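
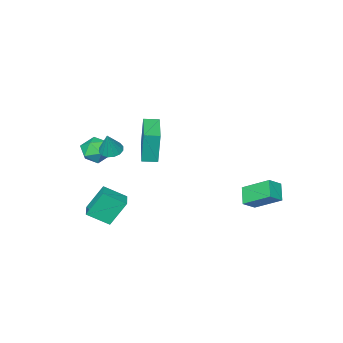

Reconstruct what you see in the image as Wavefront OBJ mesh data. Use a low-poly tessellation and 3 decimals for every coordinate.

v 0.741 -0.737 0.826
v 0.673 -0.618 2.791
v 2.014 0.869 0.773
v 1.945 0.989 2.738
v 1.415 -1.269 0.882
v 1.346 -1.149 2.847
v 2.687 0.338 0.829
v 2.619 0.457 2.794
v 1.72 -2.113 -3.47
v 2.649 -2.979 -2.711
v 2.397 -1.27 -3.337
v 3.326 -2.136 -2.577
v 2.554 -2.544 -4.983
v 3.483 -3.41 -4.223
v 3.231 -1.701 -4.849
v 4.16 -2.567 -4.09
v 2.121 -3.263 0.442
v 2.843 -2.846 -0.005
v 2.277 -4.494 -0.455
v 2.999 -4.077 -0.902
v 3.097 -4.356 -0.004
v 3.001 -3.596 0.551
v 2.119 -3.744 -1.011
v 2.023 -2.984 -0.456
v 2.842 -3.143 -0.903
v 3.446 -3.521 -0.28
v 1.674 -3.819 -0.18
v 2.278 -4.197 0.443
v 3.631 -0.967 1.502
v 4.195 -1.259 1.366
v 4.089 -0.693 2.818
v 4.242 -0.936 1.283
v 4.125 -0.621 1.258
v 3.875 -0.4 1.299
v 3.56 -0.33 1.394
v 3.264 -0.43 1.519
v 3.066 -0.675 1.638
v 3.02 -0.998 1.721
v 3.137 -1.312 1.746
v 3.387 -1.534 1.705
v 3.702 -1.604 1.61
v 3.998 -1.503 1.486
v -3.461 2.34 -4.294
v -4.047 1.605 -3.598
v -4.063 3.823 -3.234
v -4.65 3.088 -2.538
v -2.67 2.252 -3.722
v -3.257 1.517 -3.026
v -3.273 3.735 -2.662
v -3.859 3 -1.966
f 2 4 1
f 5 2 1
f 1 4 3
f 3 5 1
f 2 8 4
f 6 2 5
f 6 8 2
f 4 8 3
f 7 5 3
f 3 8 7
f 7 6 5
f 8 6 7
f 10 12 9
f 13 10 9
f 9 12 11
f 11 13 9
f 10 16 12
f 14 10 13
f 14 16 10
f 12 16 11
f 15 13 11
f 11 16 15
f 15 14 13
f 16 14 15
f 17 28 22
f 17 22 18
f 17 18 24
f 17 24 27
f 17 27 28
f 18 22 26
f 22 28 21
f 28 27 19
f 27 24 23
f 24 18 25
f 20 26 21
f 20 21 19
f 20 19 23
f 20 23 25
f 20 25 26
f 21 26 22
f 19 21 28
f 23 19 27
f 25 23 24
f 26 25 18
f 30 29 32
f 30 32 31
f 32 29 33
f 32 33 31
f 33 29 34
f 33 34 31
f 34 29 35
f 34 35 31
f 35 29 36
f 35 36 31
f 36 29 37
f 36 37 31
f 37 29 38
f 37 38 31
f 38 29 39
f 38 39 31
f 39 29 40
f 39 40 31
f 40 29 41
f 40 41 31
f 41 29 42
f 41 42 31
f 42 29 30
f 42 30 31
f 44 46 43
f 47 44 43
f 43 46 45
f 45 47 43
f 44 50 46
f 48 44 47
f 48 50 44
f 46 50 45
f 49 47 45
f 45 50 49
f 49 48 47
f 50 48 49



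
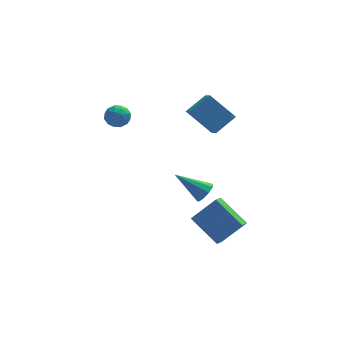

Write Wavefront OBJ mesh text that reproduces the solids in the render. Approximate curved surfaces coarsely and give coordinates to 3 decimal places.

v -4.162 2.426 2.254
v -3.635 2.946 1.926
v -3.185 1.854 2.914
v -2.658 2.374 2.586
v -3.204 2.636 3.123
v -3.808 2.99 2.715
v -3.012 1.81 2.125
v -3.616 2.164 1.717
v -2.925 2.565 1.845
v -3.043 3.076 2.463
v -3.777 1.724 2.377
v -3.895 2.235 2.995
v -3.984 2.736 2.032
v -2.836 2.064 2.808
v -3.157 2.218 3.124
v -2.847 2.524 2.931
v -4.085 2.762 2.496
v -3.776 3.067 2.303
v -3.523 2.885 3.007
v -3.044 1.733 2.537
v -2.735 2.038 2.344
v -3.973 2.276 1.909
v -3.663 2.582 1.716
v -3.297 1.915 1.833
v -3.257 2.818 1.792
v -2.683 2.482 2.18
v -2.891 2.151 1.909
v -3.246 2.358 1.669
v -3.327 3.118 2.155
v -2.753 2.782 2.543
v -3.073 2.936 2.859
v -3.428 3.144 2.619
v -2.909 2.894 2.107
v -4.067 2.018 2.297
v -3.493 1.682 2.685
v -3.392 1.656 2.221
v -3.747 1.864 1.981
v -4.137 2.318 2.66
v -3.563 1.982 3.048
v -3.574 2.442 3.171
v -3.929 2.649 2.931
v -3.911 1.906 2.733
v 2.039 1.678 1.037
v 0.675 2.476 2.405
v 1.956 2.874 0.257
v 0.592 3.671 1.625
v 3.248 2.309 1.875
v 1.884 3.106 3.243
v 3.165 3.504 1.095
v 1.801 4.302 2.463
v 0.645 -4 0.339
v 1.104 -3.707 0.795
v -0.905 -3.44 1.541
v 0.966 -3.379 0.464
v 0.678 -3.342 0.075
v 0.375 -3.612 -0.191
v 0.198 -4.064 -0.208
v 0.23 -4.486 0.03
v 0.457 -4.681 0.413
v 0.772 -4.557 0.762
v 1.027 -4.172 0.913
v 1.185 -4.942 -3.189
v -0.053 -3.586 -2.032
v 1.541 -4.302 -3.558
v 0.303 -2.946 -2.401
v 2.537 -4.894 -1.799
v 1.299 -3.538 -0.642
v 2.893 -4.254 -2.168
v 1.655 -2.898 -1.011
f 1 38 17
f 38 12 41
f 17 41 6
f 38 41 17
f 1 17 13
f 17 6 18
f 13 18 2
f 17 18 13
f 1 13 22
f 13 2 23
f 22 23 8
f 13 23 22
f 1 22 34
f 22 8 37
f 34 37 11
f 22 37 34
f 1 34 38
f 34 11 42
f 38 42 12
f 34 42 38
f 2 18 29
f 18 6 32
f 29 32 10
f 18 32 29
f 6 41 19
f 41 12 40
f 19 40 5
f 41 40 19
f 12 42 39
f 42 11 35
f 39 35 3
f 42 35 39
f 11 37 36
f 37 8 24
f 36 24 7
f 37 24 36
f 8 23 28
f 23 2 25
f 28 25 9
f 23 25 28
f 4 30 16
f 30 10 31
f 16 31 5
f 30 31 16
f 4 16 14
f 16 5 15
f 14 15 3
f 16 15 14
f 4 14 21
f 14 3 20
f 21 20 7
f 14 20 21
f 4 21 26
f 21 7 27
f 26 27 9
f 21 27 26
f 4 26 30
f 26 9 33
f 30 33 10
f 26 33 30
f 5 31 19
f 31 10 32
f 19 32 6
f 31 32 19
f 3 15 39
f 15 5 40
f 39 40 12
f 15 40 39
f 7 20 36
f 20 3 35
f 36 35 11
f 20 35 36
f 9 27 28
f 27 7 24
f 28 24 8
f 27 24 28
f 10 33 29
f 33 9 25
f 29 25 2
f 33 25 29
f 44 46 43
f 47 44 43
f 43 46 45
f 45 47 43
f 44 50 46
f 48 44 47
f 48 50 44
f 46 50 45
f 49 47 45
f 45 50 49
f 49 48 47
f 50 48 49
f 52 51 54
f 52 54 53
f 54 51 55
f 54 55 53
f 55 51 56
f 55 56 53
f 56 51 57
f 56 57 53
f 57 51 58
f 57 58 53
f 58 51 59
f 58 59 53
f 59 51 60
f 59 60 53
f 60 51 61
f 60 61 53
f 61 51 52
f 61 52 53
f 63 65 62
f 66 63 62
f 62 65 64
f 64 66 62
f 63 69 65
f 67 63 66
f 67 69 63
f 65 69 64
f 68 66 64
f 64 69 68
f 68 67 66
f 69 67 68



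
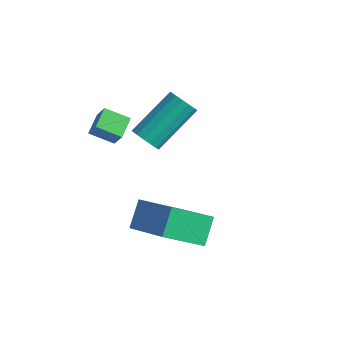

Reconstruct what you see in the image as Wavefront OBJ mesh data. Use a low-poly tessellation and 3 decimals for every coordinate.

v -3.722 -1.048 -2.82
v -3.475 -1.383 -2.387
v -3.272 0.294 -1.207
v -3.518 0.628 -1.64
v -3.236 -1.289 -2.562
v -3.033 0.388 -1.382
v -3.128 -1.13 -2.806
v -2.924 0.546 -1.626
v -3.178 -0.95 -3.053
v -2.974 0.727 -1.874
v -3.374 -0.796 -3.239
v -3.17 0.881 -2.059
v -3.663 -0.709 -3.311
v -3.46 0.967 -2.132
v -3.968 -0.714 -3.253
v -3.765 0.963 -2.073
v -4.207 -0.808 -3.078
v -4.004 0.869 -1.898
v -4.316 -0.966 -2.834
v -4.112 0.71 -1.654
v -4.266 -1.147 -2.586
v -4.062 0.53 -1.407
v -4.07 -1.301 -2.401
v -3.866 0.376 -1.221
v -3.78 -1.387 -2.328
v -3.577 0.289 -1.149
v 0.475 -4.506 -2.73
v 0.152 -3.746 -1.96
v -1.341 -4.181 -3.814
v -1.665 -3.421 -3.044
v 1.205 -3.319 -3.596
v 0.881 -2.559 -2.826
v -0.612 -2.994 -4.68
v -0.935 -2.234 -3.91
v -3.295 -2.907 -1.47
v -4.009 -3.4 -1.058
v -3.624 -2.182 -1.173
v -4.338 -2.674 -0.761
v -2.842 -2.986 -0.779
v -3.556 -3.478 -0.367
v -3.171 -2.26 -0.482
v -3.885 -2.753 -0.07
f 2 1 5
f 2 5 3
f 3 5 6
f 3 6 4
f 5 1 7
f 5 7 6
f 6 7 8
f 6 8 4
f 7 1 9
f 7 9 8
f 8 9 10
f 8 10 4
f 9 1 11
f 9 11 10
f 10 11 12
f 10 12 4
f 11 1 13
f 11 13 12
f 12 13 14
f 12 14 4
f 13 1 15
f 13 15 14
f 14 15 16
f 14 16 4
f 15 1 17
f 15 17 16
f 16 17 18
f 16 18 4
f 17 1 19
f 17 19 18
f 18 19 20
f 18 20 4
f 19 1 21
f 19 21 20
f 20 21 22
f 20 22 4
f 21 1 23
f 21 23 22
f 22 23 24
f 22 24 4
f 23 1 25
f 23 25 24
f 24 25 26
f 24 26 4
f 25 1 2
f 25 2 26
f 26 2 3
f 26 3 4
f 28 30 27
f 31 28 27
f 27 30 29
f 29 31 27
f 28 34 30
f 32 28 31
f 32 34 28
f 30 34 29
f 33 31 29
f 29 34 33
f 33 32 31
f 34 32 33
f 36 38 35
f 39 36 35
f 35 38 37
f 37 39 35
f 36 42 38
f 40 36 39
f 40 42 36
f 38 42 37
f 41 39 37
f 37 42 41
f 41 40 39
f 42 40 41



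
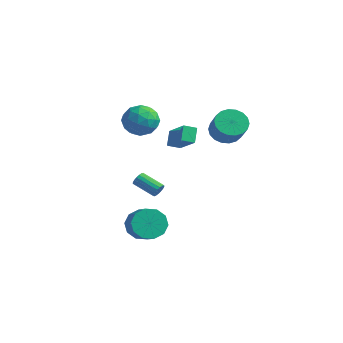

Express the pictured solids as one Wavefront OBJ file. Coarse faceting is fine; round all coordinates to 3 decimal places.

v 0.898 -1.291 -3.976
v 1.505 -0.403 -4.206
v 2.628 -0.98 -3.473
v 2.022 -1.869 -3.244
v 1.18 -0.29 -3.619
v 2.303 -0.867 -2.886
v 0.748 -0.56 -3.169
v 1.871 -1.137 -2.436
v 0.373 -1.109 -3.027
v 1.496 -1.686 -2.295
v 0.199 -1.728 -3.248
v 1.322 -2.305 -2.515
v 0.292 -2.18 -3.747
v 1.415 -2.757 -3.014
v 0.617 -2.293 -4.334
v 1.74 -2.87 -3.601
v 1.049 -2.023 -4.784
v 2.172 -2.6 -4.051
v 1.424 -1.474 -4.925
v 2.547 -2.051 -4.193
v 1.598 -0.855 -4.705
v 2.721 -1.432 -3.972
v 2.141 4.292 2.146
v 2.935 4.343 1.491
v 3.972 3.72 2.699
v 3.179 3.668 3.354
v 2.944 4.754 1.695
v 3.981 4.13 2.903
v 2.794 5.073 1.988
v 3.832 4.449 3.196
v 2.515 5.237 2.313
v 3.552 4.614 3.521
v 2.162 5.214 2.604
v 3.199 4.591 3.812
v 1.805 5.008 2.805
v 2.842 4.385 4.013
v 1.514 4.661 2.875
v 2.552 4.037 4.083
v 1.348 4.24 2.801
v 2.385 3.617 4.009
v 1.339 3.83 2.597
v 2.376 3.206 3.805
v 1.488 3.511 2.304
v 2.526 2.887 3.512
v 1.768 3.346 1.979
v 2.805 2.723 3.187
v 2.121 3.369 1.688
v 3.158 2.746 2.896
v 2.478 3.575 1.487
v 3.515 2.952 2.695
v 2.768 3.923 1.417
v 3.806 3.299 2.625
v 0.204 0.726 -2.239
v 0.417 0.381 -1.946
v -0.972 0.069 -1.308
v -1.184 0.414 -1.601
v 0.431 0.582 -1.818
v -0.958 0.27 -1.179
v 0.393 0.816 -1.785
v -0.996 0.504 -1.146
v 0.312 1.03 -1.857
v -1.077 0.717 -1.218
v 0.206 1.174 -2.016
v -1.182 0.861 -1.378
v 0.1 1.215 -2.227
v -1.288 0.903 -1.588
v 0.018 1.144 -2.44
v -1.371 0.832 -1.801
v -0.022 0.978 -2.608
v -1.41 0.666 -1.969
v -0.01 0.754 -2.691
v -1.398 0.442 -2.052
v 0.052 0.523 -2.67
v -1.337 0.211 -2.031
v 0.148 0.339 -2.551
v -1.241 0.027 -1.912
v 0.257 0.244 -2.361
v -1.132 -0.068 -1.722
v 0.354 0.259 -2.143
v -1.035 -0.053 -1.504
v -0.845 1.148 2.308
v -0.13 1.185 3.256
v -1.91 -0.205 3.164
v -1.195 -0.168 4.112
v -1.902 0.754 3.865
v -1.244 1.59 3.336
v -0.796 -0.61 3.084
v -0.138 0.226 2.555
v -0.1 0.099 3.736
v -0.783 0.942 4.218
v -1.257 0.038 2.202
v -1.94 0.881 2.684
v -0.394 1.285 2.707
v -1.646 -0.305 3.713
v -2.061 0.237 3.568
v -1.641 0.258 4.125
v -1.049 1.523 2.754
v -0.629 1.545 3.311
v -1.67 1.292 3.669
v -1.411 -0.565 3.109
v -0.991 -0.543 3.666
v -0.399 0.722 2.295
v 0.021 0.743 2.852
v -0.37 -0.312 2.751
v 0.044 0.669 3.546
v -0.582 -0.127 4.049
v -0.347 -0.387 3.445
v 0.04 0.105 3.134
v -0.358 1.164 3.83
v -0.984 0.369 4.333
v -1.4 0.911 4.188
v -1.013 1.402 3.877
v -0.34 0.525 4.112
v -1.056 0.611 2.087
v -1.682 -0.184 2.59
v -1.027 -0.422 2.543
v -0.64 0.069 2.232
v -1.458 1.107 2.371
v -2.084 0.311 2.874
v -2.08 0.875 3.286
v -1.693 1.367 2.975
v -1.7 0.455 2.308
v 2.009 -0.251 3.606
v 3.57 -0.727 4.726
v 2.413 0.404 3.321
v 3.974 -0.073 4.442
v 2.406 -0.847 2.798
v 3.967 -1.324 3.919
v 2.81 -0.193 2.514
v 4.371 -0.669 3.634
f 2 1 5
f 2 5 3
f 3 5 6
f 3 6 4
f 5 1 7
f 5 7 6
f 6 7 8
f 6 8 4
f 7 1 9
f 7 9 8
f 8 9 10
f 8 10 4
f 9 1 11
f 9 11 10
f 10 11 12
f 10 12 4
f 11 1 13
f 11 13 12
f 12 13 14
f 12 14 4
f 13 1 15
f 13 15 14
f 14 15 16
f 14 16 4
f 15 1 17
f 15 17 16
f 16 17 18
f 16 18 4
f 17 1 19
f 17 19 18
f 18 19 20
f 18 20 4
f 19 1 21
f 19 21 20
f 20 21 22
f 20 22 4
f 21 1 2
f 21 2 22
f 22 2 3
f 22 3 4
f 24 23 27
f 24 27 25
f 25 27 28
f 25 28 26
f 27 23 29
f 27 29 28
f 28 29 30
f 28 30 26
f 29 23 31
f 29 31 30
f 30 31 32
f 30 32 26
f 31 23 33
f 31 33 32
f 32 33 34
f 32 34 26
f 33 23 35
f 33 35 34
f 34 35 36
f 34 36 26
f 35 23 37
f 35 37 36
f 36 37 38
f 36 38 26
f 37 23 39
f 37 39 38
f 38 39 40
f 38 40 26
f 39 23 41
f 39 41 40
f 40 41 42
f 40 42 26
f 41 23 43
f 41 43 42
f 42 43 44
f 42 44 26
f 43 23 45
f 43 45 44
f 44 45 46
f 44 46 26
f 45 23 47
f 45 47 46
f 46 47 48
f 46 48 26
f 47 23 49
f 47 49 48
f 48 49 50
f 48 50 26
f 49 23 51
f 49 51 50
f 50 51 52
f 50 52 26
f 51 23 24
f 51 24 52
f 52 24 25
f 52 25 26
f 54 53 57
f 54 57 55
f 55 57 58
f 55 58 56
f 57 53 59
f 57 59 58
f 58 59 60
f 58 60 56
f 59 53 61
f 59 61 60
f 60 61 62
f 60 62 56
f 61 53 63
f 61 63 62
f 62 63 64
f 62 64 56
f 63 53 65
f 63 65 64
f 64 65 66
f 64 66 56
f 65 53 67
f 65 67 66
f 66 67 68
f 66 68 56
f 67 53 69
f 67 69 68
f 68 69 70
f 68 70 56
f 69 53 71
f 69 71 70
f 70 71 72
f 70 72 56
f 71 53 73
f 71 73 72
f 72 73 74
f 72 74 56
f 73 53 75
f 73 75 74
f 74 75 76
f 74 76 56
f 75 53 77
f 75 77 76
f 76 77 78
f 76 78 56
f 77 53 79
f 77 79 78
f 78 79 80
f 78 80 56
f 79 53 54
f 79 54 80
f 80 54 55
f 80 55 56
f 81 118 97
f 118 92 121
f 97 121 86
f 118 121 97
f 81 97 93
f 97 86 98
f 93 98 82
f 97 98 93
f 81 93 102
f 93 82 103
f 102 103 88
f 93 103 102
f 81 102 114
f 102 88 117
f 114 117 91
f 102 117 114
f 81 114 118
f 114 91 122
f 118 122 92
f 114 122 118
f 82 98 109
f 98 86 112
f 109 112 90
f 98 112 109
f 86 121 99
f 121 92 120
f 99 120 85
f 121 120 99
f 92 122 119
f 122 91 115
f 119 115 83
f 122 115 119
f 91 117 116
f 117 88 104
f 116 104 87
f 117 104 116
f 88 103 108
f 103 82 105
f 108 105 89
f 103 105 108
f 84 110 96
f 110 90 111
f 96 111 85
f 110 111 96
f 84 96 94
f 96 85 95
f 94 95 83
f 96 95 94
f 84 94 101
f 94 83 100
f 101 100 87
f 94 100 101
f 84 101 106
f 101 87 107
f 106 107 89
f 101 107 106
f 84 106 110
f 106 89 113
f 110 113 90
f 106 113 110
f 85 111 99
f 111 90 112
f 99 112 86
f 111 112 99
f 83 95 119
f 95 85 120
f 119 120 92
f 95 120 119
f 87 100 116
f 100 83 115
f 116 115 91
f 100 115 116
f 89 107 108
f 107 87 104
f 108 104 88
f 107 104 108
f 90 113 109
f 113 89 105
f 109 105 82
f 113 105 109
f 124 126 123
f 127 124 123
f 123 126 125
f 125 127 123
f 124 130 126
f 128 124 127
f 128 130 124
f 126 130 125
f 129 127 125
f 125 130 129
f 129 128 127
f 130 128 129



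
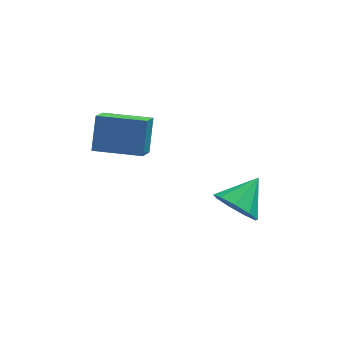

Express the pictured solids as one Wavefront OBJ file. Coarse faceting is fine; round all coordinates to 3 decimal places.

v -4.861 2.114 1.948
v -5.176 1.185 2.722
v -4.614 3.037 3.155
v -4.929 2.108 3.93
v -2.991 1.532 2.01
v -3.306 0.603 2.785
v -2.744 2.455 3.218
v -3.059 1.526 3.992
v 0.157 0.282 -0.606
v 0.898 0.056 -1.27
v 1.163 1.258 0.186
v 0.538 0.61 -1.494
v -0.001 1.011 -1.303
v -0.465 1.07 -0.786
v -0.639 0.761 -0.185
v -0.44 0.228 0.219
v 0.038 -0.28 0.237
v 0.572 -0.524 -0.14
v 0.911 -0.392 -0.735
f 2 4 1
f 5 2 1
f 1 4 3
f 3 5 1
f 2 8 4
f 6 2 5
f 6 8 2
f 4 8 3
f 7 5 3
f 3 8 7
f 7 6 5
f 8 6 7
f 10 9 12
f 10 12 11
f 12 9 13
f 12 13 11
f 13 9 14
f 13 14 11
f 14 9 15
f 14 15 11
f 15 9 16
f 15 16 11
f 16 9 17
f 16 17 11
f 17 9 18
f 17 18 11
f 18 9 19
f 18 19 11
f 19 9 10
f 19 10 11



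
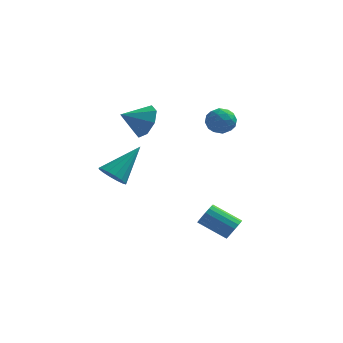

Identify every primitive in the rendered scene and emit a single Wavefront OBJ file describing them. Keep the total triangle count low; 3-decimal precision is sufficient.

v 4.583 -1.587 -3.551
v 4.798 -1.871 -3.068
v 3.473 -1.616 -2.326
v 3.257 -1.333 -2.809
v 4.874 -1.597 -3.027
v 3.549 -1.342 -2.285
v 4.883 -1.321 -3.106
v 3.558 -1.066 -2.363
v 4.823 -1.106 -3.286
v 3.498 -0.851 -2.544
v 4.708 -1.001 -3.528
v 3.383 -0.746 -2.785
v 4.565 -1.031 -3.774
v 3.239 -0.776 -3.032
v 4.425 -1.188 -3.97
v 3.1 -0.933 -3.228
v 4.321 -1.437 -4.07
v 2.996 -1.182 -3.327
v 4.277 -1.72 -4.05
v 2.952 -1.465 -3.308
v 4.304 -1.973 -3.917
v 2.978 -1.718 -3.175
v 4.394 -2.137 -3.7
v 3.069 -1.882 -2.957
v 4.527 -2.176 -3.448
v 3.202 -1.921 -2.706
v 4.673 -2.08 -3.22
v 3.348 -1.825 -2.478
v 0.124 1.238 1.408
v 0.672 1.083 2.181
v -0.884 0.682 2.012
v 0.329 1.732 2.206
v -0.134 2.092 1.763
v -0.446 1.951 1.112
v -0.423 1.393 0.635
v -0.08 0.744 0.611
v 0.383 0.384 1.054
v 0.694 0.524 1.704
v 3.573 0.043 2.914
v 4.281 -0.156 2.9
v 3.299 -0.884 2.22
v 4.007 -1.083 2.206
v 3.62 -1.144 2.829
v 3.79 -0.57 3.258
v 3.79 -0.47 1.862
v 3.96 0.104 2.291
v 4.416 -0.473 2.25
v 4.311 -0.889 2.848
v 3.269 -0.151 2.272
v 3.164 -0.567 2.87
v 3.951 0.025 2.968
v 3.629 -1.065 2.152
v 3.401 -1.101 2.518
v 3.818 -1.218 2.51
v 3.662 -0.218 3.179
v 4.079 -0.336 3.17
v 3.69 -0.916 3.128
v 3.501 -0.704 1.95
v 3.918 -0.822 1.941
v 3.762 0.178 2.61
v 4.179 0.061 2.602
v 3.89 -0.124 1.992
v 4.447 -0.278 2.578
v 4.285 -0.823 2.169
v 4.158 -0.463 1.967
v 4.258 -0.126 2.22
v 4.385 -0.523 2.929
v 4.224 -1.068 2.521
v 3.996 -1.104 2.887
v 4.096 -0.767 3.139
v 4.464 -0.709 2.547
v 3.356 0.028 2.599
v 3.195 -0.517 2.191
v 3.484 -0.273 1.981
v 3.584 0.064 2.233
v 3.295 -0.217 2.951
v 3.133 -0.762 2.542
v 3.322 -0.914 2.9
v 3.422 -0.577 3.153
v 3.116 -0.331 2.573
v -0.558 -2.688 -0.133
v -0.164 -2.401 -0.691
v 0.438 -1.512 1.173
v -0.472 -2.175 -0.66
v -0.803 -2.086 -0.488
v -1.068 -2.159 -0.221
v -1.196 -2.373 0.069
v -1.153 -2.672 0.305
v -0.951 -2.975 0.424
v -0.643 -3.201 0.393
v -0.313 -3.289 0.221
v -0.048 -3.217 -0.046
v 0.081 -3.003 -0.336
v 0.038 -2.704 -0.572
f 2 1 5
f 2 5 3
f 3 5 6
f 3 6 4
f 5 1 7
f 5 7 6
f 6 7 8
f 6 8 4
f 7 1 9
f 7 9 8
f 8 9 10
f 8 10 4
f 9 1 11
f 9 11 10
f 10 11 12
f 10 12 4
f 11 1 13
f 11 13 12
f 12 13 14
f 12 14 4
f 13 1 15
f 13 15 14
f 14 15 16
f 14 16 4
f 15 1 17
f 15 17 16
f 16 17 18
f 16 18 4
f 17 1 19
f 17 19 18
f 18 19 20
f 18 20 4
f 19 1 21
f 19 21 20
f 20 21 22
f 20 22 4
f 21 1 23
f 21 23 22
f 22 23 24
f 22 24 4
f 23 1 25
f 23 25 24
f 24 25 26
f 24 26 4
f 25 1 27
f 25 27 26
f 26 27 28
f 26 28 4
f 27 1 2
f 27 2 28
f 28 2 3
f 28 3 4
f 30 29 32
f 30 32 31
f 32 29 33
f 32 33 31
f 33 29 34
f 33 34 31
f 34 29 35
f 34 35 31
f 35 29 36
f 35 36 31
f 36 29 37
f 36 37 31
f 37 29 38
f 37 38 31
f 38 29 30
f 38 30 31
f 39 76 55
f 76 50 79
f 55 79 44
f 76 79 55
f 39 55 51
f 55 44 56
f 51 56 40
f 55 56 51
f 39 51 60
f 51 40 61
f 60 61 46
f 51 61 60
f 39 60 72
f 60 46 75
f 72 75 49
f 60 75 72
f 39 72 76
f 72 49 80
f 76 80 50
f 72 80 76
f 40 56 67
f 56 44 70
f 67 70 48
f 56 70 67
f 44 79 57
f 79 50 78
f 57 78 43
f 79 78 57
f 50 80 77
f 80 49 73
f 77 73 41
f 80 73 77
f 49 75 74
f 75 46 62
f 74 62 45
f 75 62 74
f 46 61 66
f 61 40 63
f 66 63 47
f 61 63 66
f 42 68 54
f 68 48 69
f 54 69 43
f 68 69 54
f 42 54 52
f 54 43 53
f 52 53 41
f 54 53 52
f 42 52 59
f 52 41 58
f 59 58 45
f 52 58 59
f 42 59 64
f 59 45 65
f 64 65 47
f 59 65 64
f 42 64 68
f 64 47 71
f 68 71 48
f 64 71 68
f 43 69 57
f 69 48 70
f 57 70 44
f 69 70 57
f 41 53 77
f 53 43 78
f 77 78 50
f 53 78 77
f 45 58 74
f 58 41 73
f 74 73 49
f 58 73 74
f 47 65 66
f 65 45 62
f 66 62 46
f 65 62 66
f 48 71 67
f 71 47 63
f 67 63 40
f 71 63 67
f 82 81 84
f 82 84 83
f 84 81 85
f 84 85 83
f 85 81 86
f 85 86 83
f 86 81 87
f 86 87 83
f 87 81 88
f 87 88 83
f 88 81 89
f 88 89 83
f 89 81 90
f 89 90 83
f 90 81 91
f 90 91 83
f 91 81 92
f 91 92 83
f 92 81 93
f 92 93 83
f 93 81 94
f 93 94 83
f 94 81 82
f 94 82 83



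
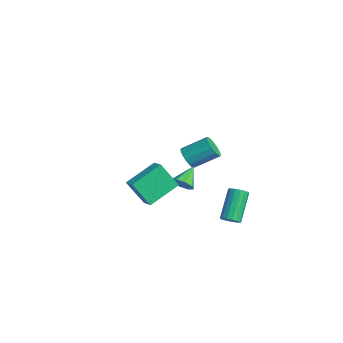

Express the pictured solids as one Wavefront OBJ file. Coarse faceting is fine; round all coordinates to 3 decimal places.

v -4.215 3.168 -3.509
v -3.837 3.436 -4.148
v -3.346 4.881 -3.251
v -3.725 4.612 -2.611
v -4.253 3.593 -4.173
v -3.762 5.038 -3.276
v -4.657 3.615 -3.987
v -4.166 5.06 -3.09
v -4.92 3.494 -3.65
v -4.43 4.939 -2.753
v -4.96 3.271 -3.267
v -4.47 4.715 -2.37
v -4.764 3.014 -2.961
v -4.273 4.459 -2.064
v -4.393 2.806 -2.829
v -3.903 4.251 -1.932
v -3.966 2.713 -2.913
v -3.475 4.158 -2.016
v -3.618 2.764 -3.185
v -3.127 4.209 -2.288
v -3.459 2.943 -3.561
v -2.969 4.388 -2.664
v -3.541 3.194 -3.92
v -3.051 4.639 -3.023
v 3.726 -3.556 0.887
v 3.321 -1.775 1.701
v 2.952 -3.596 0.589
v 2.548 -1.814 1.402
v 4.252 -2.766 -0.582
v 3.848 -0.984 0.231
v 3.479 -2.805 -0.881
v 3.074 -1.024 -0.067
v -1.326 1.544 -3.561
v -0.701 1.881 -3.445
v -2.014 2.536 -2.739
v -0.962 2.071 -3.891
v -1.437 1.952 -4.145
v -1.847 1.594 -4.056
v -1.952 1.208 -3.678
v -1.69 1.018 -3.232
v -1.216 1.137 -2.978
v -0.806 1.495 -3.066
v 3.186 2.365 -3.935
v 3.636 2.262 -3.567
v 2.624 3.231 -2.057
v 2.174 3.335 -2.425
v 3.7 2.511 -3.684
v 2.688 3.48 -2.174
v 3.646 2.726 -3.858
v 2.634 3.696 -2.349
v 3.487 2.859 -4.05
v 2.475 3.829 -2.54
v 3.259 2.879 -4.216
v 2.247 3.848 -2.706
v 3.014 2.781 -4.317
v 2.002 3.75 -2.807
v 2.809 2.588 -4.33
v 1.797 3.557 -2.821
v 2.69 2.344 -4.254
v 1.678 3.313 -2.744
v 2.684 2.104 -4.104
v 1.672 3.074 -2.594
v 2.794 1.925 -3.915
v 1.782 2.894 -2.405
v 2.993 1.846 -3.731
v 1.981 2.816 -2.221
v 3.237 1.887 -3.594
v 2.225 2.856 -2.084
v 3.469 2.037 -3.535
v 2.456 3.006 -2.025
f 2 1 5
f 2 5 3
f 3 5 6
f 3 6 4
f 5 1 7
f 5 7 6
f 6 7 8
f 6 8 4
f 7 1 9
f 7 9 8
f 8 9 10
f 8 10 4
f 9 1 11
f 9 11 10
f 10 11 12
f 10 12 4
f 11 1 13
f 11 13 12
f 12 13 14
f 12 14 4
f 13 1 15
f 13 15 14
f 14 15 16
f 14 16 4
f 15 1 17
f 15 17 16
f 16 17 18
f 16 18 4
f 17 1 19
f 17 19 18
f 18 19 20
f 18 20 4
f 19 1 21
f 19 21 20
f 20 21 22
f 20 22 4
f 21 1 23
f 21 23 22
f 22 23 24
f 22 24 4
f 23 1 2
f 23 2 24
f 24 2 3
f 24 3 4
f 26 28 25
f 29 26 25
f 25 28 27
f 27 29 25
f 26 32 28
f 30 26 29
f 30 32 26
f 28 32 27
f 31 29 27
f 27 32 31
f 31 30 29
f 32 30 31
f 34 33 36
f 34 36 35
f 36 33 37
f 36 37 35
f 37 33 38
f 37 38 35
f 38 33 39
f 38 39 35
f 39 33 40
f 39 40 35
f 40 33 41
f 40 41 35
f 41 33 42
f 41 42 35
f 42 33 34
f 42 34 35
f 44 43 47
f 44 47 45
f 45 47 48
f 45 48 46
f 47 43 49
f 47 49 48
f 48 49 50
f 48 50 46
f 49 43 51
f 49 51 50
f 50 51 52
f 50 52 46
f 51 43 53
f 51 53 52
f 52 53 54
f 52 54 46
f 53 43 55
f 53 55 54
f 54 55 56
f 54 56 46
f 55 43 57
f 55 57 56
f 56 57 58
f 56 58 46
f 57 43 59
f 57 59 58
f 58 59 60
f 58 60 46
f 59 43 61
f 59 61 60
f 60 61 62
f 60 62 46
f 61 43 63
f 61 63 62
f 62 63 64
f 62 64 46
f 63 43 65
f 63 65 64
f 64 65 66
f 64 66 46
f 65 43 67
f 65 67 66
f 66 67 68
f 66 68 46
f 67 43 69
f 67 69 68
f 68 69 70
f 68 70 46
f 69 43 44
f 69 44 70
f 70 44 45
f 70 45 46



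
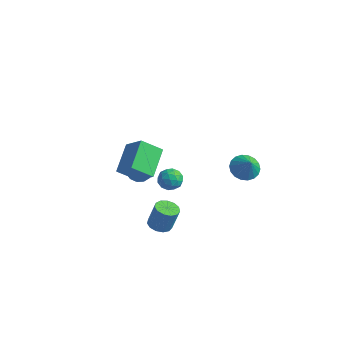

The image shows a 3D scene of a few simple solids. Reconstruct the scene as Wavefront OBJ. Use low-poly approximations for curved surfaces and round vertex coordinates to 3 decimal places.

v -1.15 -1.843 -4.719
v -0.491 -1.414 -4.952
v -0.091 -1.128 -3.294
v -0.75 -1.557 -3.061
v -0.839 -1.111 -4.92
v -0.439 -0.826 -3.262
v -1.286 -1.041 -4.825
v -0.885 -0.755 -3.166
v -1.689 -1.225 -4.696
v -1.289 -0.94 -3.037
v -1.922 -1.605 -4.574
v -1.521 -1.32 -2.915
v -1.909 -2.061 -4.498
v -1.509 -1.776 -2.84
v -1.656 -2.447 -4.493
v -1.255 -2.162 -2.835
v -1.242 -2.642 -4.56
v -0.841 -2.356 -2.901
v -0.799 -2.582 -4.677
v -0.398 -2.297 -3.018
v -0.468 -2.288 -4.807
v -0.067 -2.003 -3.149
v -0.353 -1.853 -4.91
v 0.048 -1.567 -3.252
v -4.211 1.861 -3.592
v -3.656 2.507 -3.863
v -3.104 0.933 -3.537
v -2.549 1.579 -3.808
v -2.917 1.618 -2.994
v -3.601 2.192 -3.029
v -3.159 1.248 -4.371
v -3.843 1.822 -4.406
v -3.006 2.128 -4.345
v -2.856 2.357 -3.494
v -3.904 1.083 -3.906
v -3.754 1.312 -3.055
v -4.031 2.266 -3.732
v -2.729 1.174 -3.668
v -2.946 1.197 -3.189
v -2.619 1.577 -3.349
v -3.999 2.08 -3.242
v -3.672 2.46 -3.401
v -3.238 1.937 -2.891
v -3.088 0.98 -3.999
v -2.761 1.36 -4.158
v -4.141 1.863 -4.051
v -3.814 2.243 -4.211
v -3.522 1.503 -4.509
v -3.322 2.423 -4.175
v -2.671 1.877 -4.142
v -3.03 1.683 -4.474
v -3.432 2.02 -4.494
v -3.235 2.557 -3.675
v -2.584 2.011 -3.642
v -2.8 2.034 -3.164
v -3.202 2.372 -3.184
v -2.852 2.334 -3.958
v -4.176 1.429 -3.758
v -3.525 0.883 -3.725
v -3.558 1.068 -4.216
v -3.96 1.406 -4.236
v -4.089 1.563 -3.258
v -3.438 1.017 -3.225
v -3.328 1.42 -2.906
v -3.73 1.757 -2.926
v -3.908 1.106 -3.442
v 0.777 4.13 -1.8
v 1.427 3.646 -2.42
v 1.563 3.75 -0.68
v 1.6 4.065 -2.399
v 1.611 4.497 -2.26
v 1.457 4.856 -2.029
v 1.168 5.072 -1.754
v 0.801 5.101 -1.487
v 0.43 4.938 -1.282
v 0.128 4.615 -1.18
v -0.046 4.196 -1.201
v -0.056 3.764 -1.34
v 0.098 3.405 -1.571
v 0.387 3.189 -1.847
v 0.754 3.16 -2.113
v 1.125 3.323 -2.318
v -3.474 -1.16 -1.234
v -3.006 -1.213 -1.917
v -2.886 -2.26 -0.746
v -2.767 -0.95 -1.614
v -2.751 -0.754 -1.19
v -2.965 -0.687 -0.779
v -3.341 -0.769 -0.513
v -3.759 -0.976 -0.476
v -4.086 -1.241 -0.679
v -4.219 -1.48 -1.059
v -4.116 -1.617 -1.494
v -3.808 -1.609 -1.846
v -3.395 -1.458 -2.004
v -0.275 -5.309 3.342
v -1.037 -3.579 4.409
v -1.589 -5.215 2.252
v -2.351 -3.486 3.319
v 0.591 -4.334 2.381
v -0.171 -2.605 3.448
v -0.723 -4.241 1.291
v -1.485 -2.511 2.358
f 2 1 5
f 2 5 3
f 3 5 6
f 3 6 4
f 5 1 7
f 5 7 6
f 6 7 8
f 6 8 4
f 7 1 9
f 7 9 8
f 8 9 10
f 8 10 4
f 9 1 11
f 9 11 10
f 10 11 12
f 10 12 4
f 11 1 13
f 11 13 12
f 12 13 14
f 12 14 4
f 13 1 15
f 13 15 14
f 14 15 16
f 14 16 4
f 15 1 17
f 15 17 16
f 16 17 18
f 16 18 4
f 17 1 19
f 17 19 18
f 18 19 20
f 18 20 4
f 19 1 21
f 19 21 20
f 20 21 22
f 20 22 4
f 21 1 23
f 21 23 22
f 22 23 24
f 22 24 4
f 23 1 2
f 23 2 24
f 24 2 3
f 24 3 4
f 25 62 41
f 62 36 65
f 41 65 30
f 62 65 41
f 25 41 37
f 41 30 42
f 37 42 26
f 41 42 37
f 25 37 46
f 37 26 47
f 46 47 32
f 37 47 46
f 25 46 58
f 46 32 61
f 58 61 35
f 46 61 58
f 25 58 62
f 58 35 66
f 62 66 36
f 58 66 62
f 26 42 53
f 42 30 56
f 53 56 34
f 42 56 53
f 30 65 43
f 65 36 64
f 43 64 29
f 65 64 43
f 36 66 63
f 66 35 59
f 63 59 27
f 66 59 63
f 35 61 60
f 61 32 48
f 60 48 31
f 61 48 60
f 32 47 52
f 47 26 49
f 52 49 33
f 47 49 52
f 28 54 40
f 54 34 55
f 40 55 29
f 54 55 40
f 28 40 38
f 40 29 39
f 38 39 27
f 40 39 38
f 28 38 45
f 38 27 44
f 45 44 31
f 38 44 45
f 28 45 50
f 45 31 51
f 50 51 33
f 45 51 50
f 28 50 54
f 50 33 57
f 54 57 34
f 50 57 54
f 29 55 43
f 55 34 56
f 43 56 30
f 55 56 43
f 27 39 63
f 39 29 64
f 63 64 36
f 39 64 63
f 31 44 60
f 44 27 59
f 60 59 35
f 44 59 60
f 33 51 52
f 51 31 48
f 52 48 32
f 51 48 52
f 34 57 53
f 57 33 49
f 53 49 26
f 57 49 53
f 68 67 70
f 68 70 69
f 70 67 71
f 70 71 69
f 71 67 72
f 71 72 69
f 72 67 73
f 72 73 69
f 73 67 74
f 73 74 69
f 74 67 75
f 74 75 69
f 75 67 76
f 75 76 69
f 76 67 77
f 76 77 69
f 77 67 78
f 77 78 69
f 78 67 79
f 78 79 69
f 79 67 80
f 79 80 69
f 80 67 81
f 80 81 69
f 81 67 82
f 81 82 69
f 82 67 68
f 82 68 69
f 84 83 86
f 84 86 85
f 86 83 87
f 86 87 85
f 87 83 88
f 87 88 85
f 88 83 89
f 88 89 85
f 89 83 90
f 89 90 85
f 90 83 91
f 90 91 85
f 91 83 92
f 91 92 85
f 92 83 93
f 92 93 85
f 93 83 94
f 93 94 85
f 94 83 95
f 94 95 85
f 95 83 84
f 95 84 85
f 97 99 96
f 100 97 96
f 96 99 98
f 98 100 96
f 97 103 99
f 101 97 100
f 101 103 97
f 99 103 98
f 102 100 98
f 98 103 102
f 102 101 100
f 103 101 102



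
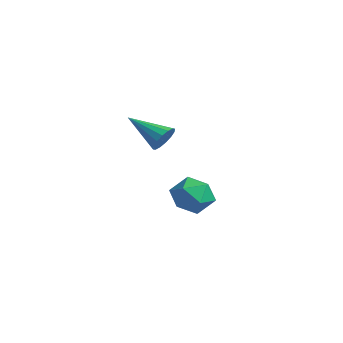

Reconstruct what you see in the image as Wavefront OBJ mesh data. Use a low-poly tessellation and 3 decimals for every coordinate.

v 0.561 -2.672 2.94
v 0.952 -2.952 3.282
v -0.641 -3.428 3.7
v 0.886 -2.694 3.433
v 0.732 -2.431 3.451
v 0.532 -2.233 3.333
v 0.341 -2.152 3.109
v 0.208 -2.21 2.841
v 0.17 -2.393 2.599
v 0.237 -2.65 2.448
v 0.39 -2.913 2.43
v 0.59 -3.112 2.548
v 0.782 -3.193 2.772
v 0.914 -3.134 3.04
v -3.283 0.299 -1.408
v -2.724 0.717 -2.031
v -2.096 -0.457 -0.849
v -1.537 -0.039 -1.472
v -1.916 0.459 -0.777
v -2.65 0.926 -1.122
v -2.17 -0.666 -1.758
v -2.904 -0.199 -2.103
v -2.036 0.12 -2.248
v -1.879 0.815 -1.641
v -2.941 -0.555 -1.239
v -2.784 0.14 -0.632
f 2 1 4
f 2 4 3
f 4 1 5
f 4 5 3
f 5 1 6
f 5 6 3
f 6 1 7
f 6 7 3
f 7 1 8
f 7 8 3
f 8 1 9
f 8 9 3
f 9 1 10
f 9 10 3
f 10 1 11
f 10 11 3
f 11 1 12
f 11 12 3
f 12 1 13
f 12 13 3
f 13 1 14
f 13 14 3
f 14 1 2
f 14 2 3
f 15 26 20
f 15 20 16
f 15 16 22
f 15 22 25
f 15 25 26
f 16 20 24
f 20 26 19
f 26 25 17
f 25 22 21
f 22 16 23
f 18 24 19
f 18 19 17
f 18 17 21
f 18 21 23
f 18 23 24
f 19 24 20
f 17 19 26
f 21 17 25
f 23 21 22
f 24 23 16



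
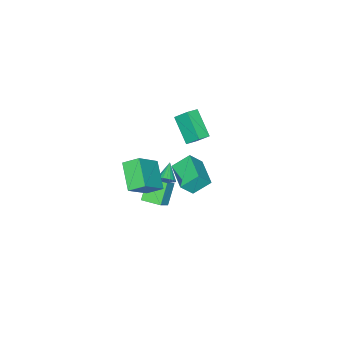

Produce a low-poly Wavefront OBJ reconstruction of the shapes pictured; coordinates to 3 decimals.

v 0.729 -2.634 -1.434
v 1.554 -2.546 -0.61
v 0.453 -1.319 -1.299
v 1.279 -1.231 -0.475
v 1.821 -2.289 -2.565
v 2.647 -2.201 -1.741
v 1.546 -0.974 -2.43
v 2.371 -0.886 -1.606
v 1.012 -0.137 1.184
v 0.156 0.581 2.06
v 2.094 1.376 1.001
v 1.238 2.094 1.878
v 1.742 -0.534 2.222
v 0.886 0.184 3.099
v 2.824 0.979 2.04
v 1.968 1.697 2.916
v -3.848 -2.892 -1.548
v -4.588 -4.433 -0.277
v -4.016 -1.999 -0.563
v -4.756 -3.54 0.708
v -2.984 -3.06 -1.248
v -3.724 -4.601 0.023
v -3.152 -2.167 -0.263
v -3.892 -3.708 1.008
v -0.639 -2.841 -2.994
v -0.241 -3.245 -2.698
v -1.661 -3.339 -2.306
v -0.234 -3.049 -2.544
v -0.288 -2.82 -2.459
v -0.396 -2.595 -2.455
v -0.54 -2.407 -2.534
v -0.7 -2.285 -2.682
v -0.85 -2.248 -2.878
v -0.968 -2.301 -3.092
v -1.036 -2.436 -3.291
v -1.043 -2.633 -3.444
v -0.989 -2.861 -3.529
v -0.881 -3.086 -3.533
v -0.737 -3.274 -3.454
v -0.577 -3.396 -3.306
v -0.427 -3.433 -3.11
v -0.309 -3.381 -2.896
v 2.886 -1.974 2.293
v 2.374 -1.104 2.904
v 3.995 -0.646 1.33
v 3.484 0.224 1.941
v 4.396 -2.144 3.799
v 3.885 -1.274 4.41
v 5.506 -0.816 2.836
v 4.994 0.054 3.447
f 2 4 1
f 5 2 1
f 1 4 3
f 3 5 1
f 2 8 4
f 6 2 5
f 6 8 2
f 4 8 3
f 7 5 3
f 3 8 7
f 7 6 5
f 8 6 7
f 10 12 9
f 13 10 9
f 9 12 11
f 11 13 9
f 10 16 12
f 14 10 13
f 14 16 10
f 12 16 11
f 15 13 11
f 11 16 15
f 15 14 13
f 16 14 15
f 18 20 17
f 21 18 17
f 17 20 19
f 19 21 17
f 18 24 20
f 22 18 21
f 22 24 18
f 20 24 19
f 23 21 19
f 19 24 23
f 23 22 21
f 24 22 23
f 26 25 28
f 26 28 27
f 28 25 29
f 28 29 27
f 29 25 30
f 29 30 27
f 30 25 31
f 30 31 27
f 31 25 32
f 31 32 27
f 32 25 33
f 32 33 27
f 33 25 34
f 33 34 27
f 34 25 35
f 34 35 27
f 35 25 36
f 35 36 27
f 36 25 37
f 36 37 27
f 37 25 38
f 37 38 27
f 38 25 39
f 38 39 27
f 39 25 40
f 39 40 27
f 40 25 41
f 40 41 27
f 41 25 42
f 41 42 27
f 42 25 26
f 42 26 27
f 44 46 43
f 47 44 43
f 43 46 45
f 45 47 43
f 44 50 46
f 48 44 47
f 48 50 44
f 46 50 45
f 49 47 45
f 45 50 49
f 49 48 47
f 50 48 49



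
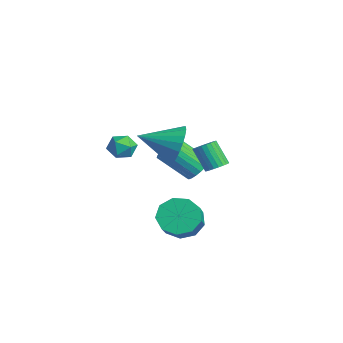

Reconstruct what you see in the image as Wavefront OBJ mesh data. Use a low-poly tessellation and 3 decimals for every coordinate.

v 2.702 0.07 2.965
v 3.039 -0.373 2.052
v 2.138 -1.53 3.535
v 3.4 -0.409 2.31
v 3.64 -0.361 2.682
v 3.717 -0.239 3.103
v 3.619 -0.063 3.5
v 3.363 0.136 3.804
v 2.992 0.323 3.964
v 2.571 0.467 3.951
v 2.173 0.542 3.767
v 1.866 0.535 3.445
v 1.704 0.449 3.04
v 1.714 0.296 2.622
v 1.895 0.105 2.263
v 2.216 -0.092 2.026
v 2.621 -0.262 1.951
v -3.012 -0.289 0.806
v -2.344 0.009 0.657
v -2.576 -1.389 0.563
v -1.908 -1.091 0.414
v -2.167 -1.095 1.114
v -2.436 -0.415 1.264
v -2.484 -0.965 -0.044
v -2.753 -0.285 0.106
v -2.018 -0.409 0.131
v -1.821 -0.49 0.847
v -3.099 -0.89 0.373
v -2.902 -0.971 1.089
v 0.623 2.645 0.22
v 0.951 2.182 0.269
v 0.284 1.831 1.39
v -0.043 2.295 1.34
v 1.068 2.33 0.386
v 0.402 1.979 1.506
v 1.118 2.527 0.477
v 0.452 2.176 1.597
v 1.092 2.742 0.529
v 0.426 2.391 1.649
v 0.995 2.942 0.534
v 0.329 2.591 1.654
v 0.842 3.097 0.491
v 0.175 2.746 1.611
v 0.655 3.183 0.407
v -0.012 2.832 1.527
v 0.463 3.187 0.294
v -0.203 2.837 1.415
v 0.296 3.109 0.17
v -0.371 2.758 1.291
v 0.178 2.961 0.054
v -0.488 2.61 1.174
v 0.128 2.764 -0.037
v -0.538 2.413 1.083
v 0.154 2.549 -0.089
v -0.512 2.198 1.031
v 0.251 2.349 -0.094
v -0.415 1.998 1.026
v 0.405 2.194 -0.051
v -0.262 1.843 1.069
v 0.592 2.108 0.033
v -0.075 1.757 1.153
v 0.783 2.103 0.145
v 0.117 1.753 1.266
v -1.992 2.776 -1.192
v -1.367 2.855 -0.785
v -2.023 1.623 0.459
v -2.648 1.544 0.052
v -1.551 3.075 -0.664
v -2.208 1.843 0.58
v -1.812 3.244 -0.634
v -2.468 2.012 0.61
v -2.104 3.332 -0.701
v -2.76 2.1 0.543
v -2.376 3.323 -0.853
v -3.032 2.091 0.392
v -2.582 3.221 -1.063
v -3.238 1.989 0.181
v -2.686 3.041 -1.296
v -3.342 1.809 -0.051
v -2.67 2.815 -1.511
v -3.326 1.583 -0.266
v -2.537 2.583 -1.67
v -3.193 1.351 -0.426
v -2.309 2.384 -1.747
v -2.965 1.152 -0.503
v -2.027 2.253 -1.728
v -2.683 1.021 -0.484
v -1.738 2.212 -1.617
v -2.395 0.98 -0.372
v -1.494 2.269 -1.432
v -2.15 1.037 -0.187
v -1.336 2.413 -1.205
v -1.992 1.181 0.039
v -1.291 2.62 -0.976
v -1.947 1.388 0.268
v 1.15 0.836 -2.492
v 1.657 0.552 -3.306
v 3.157 -0.161 -2.121
v 2.65 0.124 -1.308
v 1.827 1.192 -3.136
v 3.328 0.48 -1.951
v 1.681 1.666 -2.665
v 3.181 0.954 -1.48
v 1.285 1.752 -2.113
v 2.785 1.039 -0.929
v 0.827 1.409 -1.739
v 2.327 0.696 -0.554
v 0.52 0.798 -1.717
v 2.02 0.086 -0.532
v 0.507 0.205 -2.058
v 2.007 -0.507 -0.873
v 0.796 -0.092 -2.602
v 2.296 -0.805 -1.417
v 1.25 0.044 -3.095
v 2.75 -0.668 -1.91
f 2 1 4
f 2 4 3
f 4 1 5
f 4 5 3
f 5 1 6
f 5 6 3
f 6 1 7
f 6 7 3
f 7 1 8
f 7 8 3
f 8 1 9
f 8 9 3
f 9 1 10
f 9 10 3
f 10 1 11
f 10 11 3
f 11 1 12
f 11 12 3
f 12 1 13
f 12 13 3
f 13 1 14
f 13 14 3
f 14 1 15
f 14 15 3
f 15 1 16
f 15 16 3
f 16 1 17
f 16 17 3
f 17 1 2
f 17 2 3
f 18 29 23
f 18 23 19
f 18 19 25
f 18 25 28
f 18 28 29
f 19 23 27
f 23 29 22
f 29 28 20
f 28 25 24
f 25 19 26
f 21 27 22
f 21 22 20
f 21 20 24
f 21 24 26
f 21 26 27
f 22 27 23
f 20 22 29
f 24 20 28
f 26 24 25
f 27 26 19
f 31 30 34
f 31 34 32
f 32 34 35
f 32 35 33
f 34 30 36
f 34 36 35
f 35 36 37
f 35 37 33
f 36 30 38
f 36 38 37
f 37 38 39
f 37 39 33
f 38 30 40
f 38 40 39
f 39 40 41
f 39 41 33
f 40 30 42
f 40 42 41
f 41 42 43
f 41 43 33
f 42 30 44
f 42 44 43
f 43 44 45
f 43 45 33
f 44 30 46
f 44 46 45
f 45 46 47
f 45 47 33
f 46 30 48
f 46 48 47
f 47 48 49
f 47 49 33
f 48 30 50
f 48 50 49
f 49 50 51
f 49 51 33
f 50 30 52
f 50 52 51
f 51 52 53
f 51 53 33
f 52 30 54
f 52 54 53
f 53 54 55
f 53 55 33
f 54 30 56
f 54 56 55
f 55 56 57
f 55 57 33
f 56 30 58
f 56 58 57
f 57 58 59
f 57 59 33
f 58 30 60
f 58 60 59
f 59 60 61
f 59 61 33
f 60 30 62
f 60 62 61
f 61 62 63
f 61 63 33
f 62 30 31
f 62 31 63
f 63 31 32
f 63 32 33
f 65 64 68
f 65 68 66
f 66 68 69
f 66 69 67
f 68 64 70
f 68 70 69
f 69 70 71
f 69 71 67
f 70 64 72
f 70 72 71
f 71 72 73
f 71 73 67
f 72 64 74
f 72 74 73
f 73 74 75
f 73 75 67
f 74 64 76
f 74 76 75
f 75 76 77
f 75 77 67
f 76 64 78
f 76 78 77
f 77 78 79
f 77 79 67
f 78 64 80
f 78 80 79
f 79 80 81
f 79 81 67
f 80 64 82
f 80 82 81
f 81 82 83
f 81 83 67
f 82 64 84
f 82 84 83
f 83 84 85
f 83 85 67
f 84 64 86
f 84 86 85
f 85 86 87
f 85 87 67
f 86 64 88
f 86 88 87
f 87 88 89
f 87 89 67
f 88 64 90
f 88 90 89
f 89 90 91
f 89 91 67
f 90 64 92
f 90 92 91
f 91 92 93
f 91 93 67
f 92 64 94
f 92 94 93
f 93 94 95
f 93 95 67
f 94 64 65
f 94 65 95
f 95 65 66
f 95 66 67
f 97 96 100
f 97 100 98
f 98 100 101
f 98 101 99
f 100 96 102
f 100 102 101
f 101 102 103
f 101 103 99
f 102 96 104
f 102 104 103
f 103 104 105
f 103 105 99
f 104 96 106
f 104 106 105
f 105 106 107
f 105 107 99
f 106 96 108
f 106 108 107
f 107 108 109
f 107 109 99
f 108 96 110
f 108 110 109
f 109 110 111
f 109 111 99
f 110 96 112
f 110 112 111
f 111 112 113
f 111 113 99
f 112 96 114
f 112 114 113
f 113 114 115
f 113 115 99
f 114 96 97
f 114 97 115
f 115 97 98
f 115 98 99



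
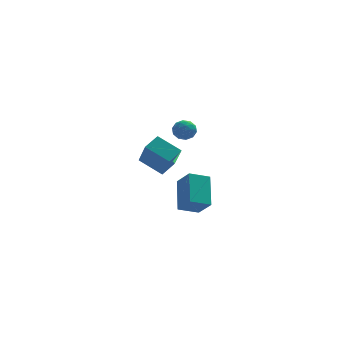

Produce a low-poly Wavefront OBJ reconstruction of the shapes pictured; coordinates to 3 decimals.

v 1.627 -5.08 2.2
v 0.416 -4.37 2.968
v 1.343 -3.9 0.661
v 0.132 -3.19 1.429
v 2.328 -4.35 2.631
v 1.117 -3.64 3.399
v 2.044 -3.17 1.092
v 0.833 -2.46 1.86
v 1.93 -3.704 3.801
v 2.283 -3.487 4.358
v 2.737 -4.453 3.582
v 3.09 -4.236 4.139
v 2.493 -4.581 4.219
v 1.994 -4.118 4.354
v 3.026 -3.822 3.586
v 2.527 -3.359 3.721
v 2.96 -3.559 4.225
v 2.631 -4.028 4.616
v 2.389 -3.912 3.324
v 2.06 -4.381 3.715
v 2.035 -3.53 4.098
v 2.985 -4.41 3.842
v 2.634 -4.613 3.889
v 2.841 -4.485 4.216
v 1.866 -3.901 4.097
v 2.073 -3.773 4.424
v 2.197 -4.416 4.343
v 2.947 -4.167 3.516
v 3.154 -4.039 3.843
v 2.179 -3.455 3.724
v 2.386 -3.327 4.051
v 2.823 -3.524 3.597
v 2.641 -3.445 4.347
v 3.115 -3.885 4.219
v 3.077 -3.642 3.894
v 2.784 -3.37 3.973
v 2.447 -3.72 4.578
v 2.922 -4.161 4.449
v 2.571 -4.363 4.496
v 2.278 -4.091 4.576
v 2.845 -3.763 4.499
v 2.098 -3.779 3.491
v 2.573 -4.22 3.362
v 2.742 -3.849 3.364
v 2.449 -3.577 3.444
v 1.905 -4.055 3.721
v 2.379 -4.495 3.593
v 2.236 -4.57 3.967
v 1.943 -4.298 4.046
v 2.175 -4.177 3.441
v 2.435 -0.017 -4.055
v 3.056 -0.882 -3.014
v 2.516 1.69 -2.685
v 3.138 0.824 -1.644
v 3.642 0.296 -4.516
v 4.264 -0.57 -3.475
v 3.724 2.002 -3.146
v 4.345 1.137 -2.105
f 2 4 1
f 5 2 1
f 1 4 3
f 3 5 1
f 2 8 4
f 6 2 5
f 6 8 2
f 4 8 3
f 7 5 3
f 3 8 7
f 7 6 5
f 8 6 7
f 9 46 25
f 46 20 49
f 25 49 14
f 46 49 25
f 9 25 21
f 25 14 26
f 21 26 10
f 25 26 21
f 9 21 30
f 21 10 31
f 30 31 16
f 21 31 30
f 9 30 42
f 30 16 45
f 42 45 19
f 30 45 42
f 9 42 46
f 42 19 50
f 46 50 20
f 42 50 46
f 10 26 37
f 26 14 40
f 37 40 18
f 26 40 37
f 14 49 27
f 49 20 48
f 27 48 13
f 49 48 27
f 20 50 47
f 50 19 43
f 47 43 11
f 50 43 47
f 19 45 44
f 45 16 32
f 44 32 15
f 45 32 44
f 16 31 36
f 31 10 33
f 36 33 17
f 31 33 36
f 12 38 24
f 38 18 39
f 24 39 13
f 38 39 24
f 12 24 22
f 24 13 23
f 22 23 11
f 24 23 22
f 12 22 29
f 22 11 28
f 29 28 15
f 22 28 29
f 12 29 34
f 29 15 35
f 34 35 17
f 29 35 34
f 12 34 38
f 34 17 41
f 38 41 18
f 34 41 38
f 13 39 27
f 39 18 40
f 27 40 14
f 39 40 27
f 11 23 47
f 23 13 48
f 47 48 20
f 23 48 47
f 15 28 44
f 28 11 43
f 44 43 19
f 28 43 44
f 17 35 36
f 35 15 32
f 36 32 16
f 35 32 36
f 18 41 37
f 41 17 33
f 37 33 10
f 41 33 37
f 52 54 51
f 55 52 51
f 51 54 53
f 53 55 51
f 52 58 54
f 56 52 55
f 56 58 52
f 54 58 53
f 57 55 53
f 53 58 57
f 57 56 55
f 58 56 57



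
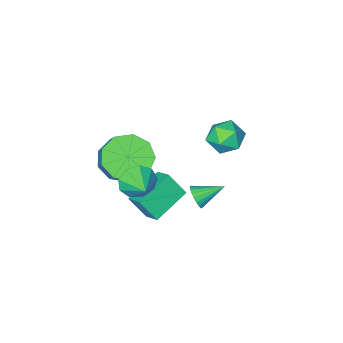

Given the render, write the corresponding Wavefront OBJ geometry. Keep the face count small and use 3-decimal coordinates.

v 2.374 -0.838 2.089
v 2.804 -0.735 1.496
v 2.646 0.098 2.451
v 2.338 -0.563 1.403
v 1.888 -0.52 1.631
v 1.665 -0.626 2.073
v 1.774 -0.831 2.523
v 2.164 -1.04 2.77
v 2.652 -1.154 2.698
v 3.009 -1.121 2.341
v 3.07 -0.955 1.867
v 1.575 -3.059 1.15
v 2.526 -3.327 0.997
v 3.136 -2.028 2.516
v 2.185 -1.761 2.67
v 2.367 -2.791 0.603
v 2.977 -1.492 2.122
v 1.838 -2.381 0.465
v 2.448 -1.082 1.984
v 1.185 -2.288 0.647
v 1.795 -0.989 2.167
v 0.715 -2.556 1.065
v 1.325 -1.257 2.585
v 0.647 -3.06 1.523
v 1.257 -1.761 3.043
v 1.014 -3.563 1.806
v 1.624 -2.265 3.326
v 1.643 -3.831 1.783
v 2.253 -2.532 3.302
v 2.24 -3.738 1.463
v 2.85 -2.439 2.982
v -2.437 -1.319 1.005
v -1.773 -1.626 1.376
v -2.967 -2.534 0.944
v -2.303 -2.841 1.315
v -2.82 -2.36 1.732
v -2.492 -1.609 1.77
v -2.248 -2.551 0.55
v -1.92 -1.8 0.588
v -1.656 -2.388 1.095
v -2.01 -2.27 1.825
v -2.73 -1.89 0.495
v -3.084 -1.772 1.225
v 0.276 -1.547 -0.206
v 0.274 -0.823 0.219
v 1.772 -1.229 -0.74
v 1.77 -0.505 -0.314
v 0.71 -2.075 0.694
v 0.708 -1.351 1.12
v 2.206 -1.757 0.161
v 2.204 -1.033 0.586
v -0.674 -1.57 -1.255
v -0.418 -1.479 -0.789
v -1.686 -1.13 -0.785
v -0.385 -1.286 -0.899
v -0.402 -1.142 -1.07
v -0.466 -1.072 -1.273
v -0.566 -1.088 -1.474
v -0.685 -1.188 -1.636
v -0.802 -1.353 -1.733
v -0.896 -1.556 -1.747
v -0.953 -1.762 -1.676
v -0.961 -1.934 -1.532
v -0.92 -2.043 -1.341
v -0.836 -2.071 -1.134
v -0.724 -2.012 -0.949
v -0.603 -1.877 -0.816
v -0.495 -1.688 -0.76
f 2 1 4
f 2 4 3
f 4 1 5
f 4 5 3
f 5 1 6
f 5 6 3
f 6 1 7
f 6 7 3
f 7 1 8
f 7 8 3
f 8 1 9
f 8 9 3
f 9 1 10
f 9 10 3
f 10 1 11
f 10 11 3
f 11 1 2
f 11 2 3
f 13 12 16
f 13 16 14
f 14 16 17
f 14 17 15
f 16 12 18
f 16 18 17
f 17 18 19
f 17 19 15
f 18 12 20
f 18 20 19
f 19 20 21
f 19 21 15
f 20 12 22
f 20 22 21
f 21 22 23
f 21 23 15
f 22 12 24
f 22 24 23
f 23 24 25
f 23 25 15
f 24 12 26
f 24 26 25
f 25 26 27
f 25 27 15
f 26 12 28
f 26 28 27
f 27 28 29
f 27 29 15
f 28 12 30
f 28 30 29
f 29 30 31
f 29 31 15
f 30 12 13
f 30 13 31
f 31 13 14
f 31 14 15
f 32 43 37
f 32 37 33
f 32 33 39
f 32 39 42
f 32 42 43
f 33 37 41
f 37 43 36
f 43 42 34
f 42 39 38
f 39 33 40
f 35 41 36
f 35 36 34
f 35 34 38
f 35 38 40
f 35 40 41
f 36 41 37
f 34 36 43
f 38 34 42
f 40 38 39
f 41 40 33
f 45 47 44
f 48 45 44
f 44 47 46
f 46 48 44
f 45 51 47
f 49 45 48
f 49 51 45
f 47 51 46
f 50 48 46
f 46 51 50
f 50 49 48
f 51 49 50
f 53 52 55
f 53 55 54
f 55 52 56
f 55 56 54
f 56 52 57
f 56 57 54
f 57 52 58
f 57 58 54
f 58 52 59
f 58 59 54
f 59 52 60
f 59 60 54
f 60 52 61
f 60 61 54
f 61 52 62
f 61 62 54
f 62 52 63
f 62 63 54
f 63 52 64
f 63 64 54
f 64 52 65
f 64 65 54
f 65 52 66
f 65 66 54
f 66 52 67
f 66 67 54
f 67 52 68
f 67 68 54
f 68 52 53
f 68 53 54



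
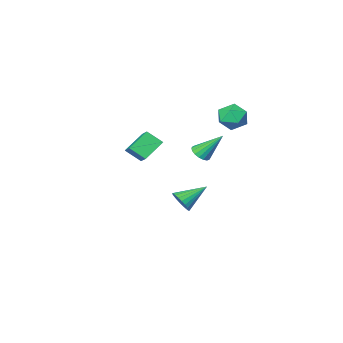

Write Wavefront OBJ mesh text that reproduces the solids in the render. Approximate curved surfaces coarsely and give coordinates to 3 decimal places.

v -2.636 1.66 1.855
v -2.037 1.905 1.387
v -2.403 0.435 1.513
v -1.804 0.68 1.045
v -1.737 0.731 1.839
v -1.881 1.488 2.051
v -2.559 0.852 0.849
v -2.703 1.609 1.061
v -1.989 1.405 0.765
v -1.481 1.331 1.377
v -2.959 1.009 1.523
v -2.451 0.935 2.135
v -0.374 -0.254 -4.072
v -0.05 -0.188 -3.524
v -1.666 -0.086 -3.328
v -0.064 0.049 -3.601
v -0.125 0.24 -3.75
v -0.224 0.356 -3.948
v -0.346 0.379 -4.165
v -0.472 0.306 -4.367
v -0.583 0.147 -4.525
v -0.662 -0.072 -4.614
v -0.698 -0.32 -4.62
v -0.684 -0.557 -4.543
v -0.623 -0.748 -4.394
v -0.524 -0.863 -4.196
v -0.402 -0.886 -3.979
v -0.276 -0.813 -3.776
v -0.165 -0.654 -3.619
v -0.086 -0.435 -3.53
v 2.701 2.987 1.518
v 3.196 2.491 2.066
v 3.029 3.951 2.094
v 3.525 3.454 2.642
v 3.615 3.106 0.798
v 4.111 2.609 1.346
v 3.944 4.069 1.374
v 4.439 3.573 1.922
v -2.024 -1.209 -1.694
v -1.653 -1.42 -1.347
v -2.756 -0.471 -0.466
v -1.547 -1.191 -1.421
v -1.55 -0.966 -1.558
v -1.661 -0.797 -1.726
v -1.855 -0.722 -1.887
v -2.088 -0.759 -2.004
v -2.307 -0.899 -2.05
v -2.46 -1.11 -2.014
v -2.513 -1.343 -1.906
v -2.455 -1.546 -1.749
v -2.297 -1.672 -1.579
v -2.077 -1.692 -1.436
v -1.845 -1.601 -1.352
f 1 12 6
f 1 6 2
f 1 2 8
f 1 8 11
f 1 11 12
f 2 6 10
f 6 12 5
f 12 11 3
f 11 8 7
f 8 2 9
f 4 10 5
f 4 5 3
f 4 3 7
f 4 7 9
f 4 9 10
f 5 10 6
f 3 5 12
f 7 3 11
f 9 7 8
f 10 9 2
f 14 13 16
f 14 16 15
f 16 13 17
f 16 17 15
f 17 13 18
f 17 18 15
f 18 13 19
f 18 19 15
f 19 13 20
f 19 20 15
f 20 13 21
f 20 21 15
f 21 13 22
f 21 22 15
f 22 13 23
f 22 23 15
f 23 13 24
f 23 24 15
f 24 13 25
f 24 25 15
f 25 13 26
f 25 26 15
f 26 13 27
f 26 27 15
f 27 13 28
f 27 28 15
f 28 13 29
f 28 29 15
f 29 13 30
f 29 30 15
f 30 13 14
f 30 14 15
f 32 34 31
f 35 32 31
f 31 34 33
f 33 35 31
f 32 38 34
f 36 32 35
f 36 38 32
f 34 38 33
f 37 35 33
f 33 38 37
f 37 36 35
f 38 36 37
f 40 39 42
f 40 42 41
f 42 39 43
f 42 43 41
f 43 39 44
f 43 44 41
f 44 39 45
f 44 45 41
f 45 39 46
f 45 46 41
f 46 39 47
f 46 47 41
f 47 39 48
f 47 48 41
f 48 39 49
f 48 49 41
f 49 39 50
f 49 50 41
f 50 39 51
f 50 51 41
f 51 39 52
f 51 52 41
f 52 39 53
f 52 53 41
f 53 39 40
f 53 40 41



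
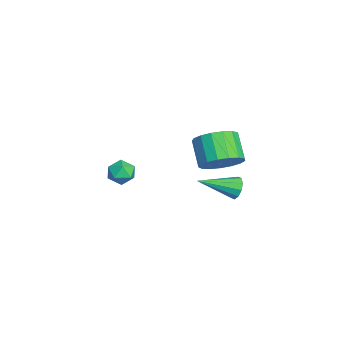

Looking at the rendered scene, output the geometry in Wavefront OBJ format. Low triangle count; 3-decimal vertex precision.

v -2.755 -2.22 -1.301
v -2.121 -1.917 -1.703
v -1.999 -3.183 -0.837
v -1.365 -2.88 -1.239
v -1.674 -2.478 -0.608
v -2.141 -1.883 -0.895
v -1.979 -3.217 -1.645
v -2.446 -2.622 -1.932
v -1.641 -2.533 -1.916
v -1.453 -2.076 -1.275
v -2.667 -3.024 -1.265
v -2.479 -2.567 -0.624
v -1.754 3.115 -2.285
v -1.271 3.005 -2.794
v -1.366 1.165 -1.495
v -1.067 3.185 -2.45
v -1.125 3.339 -2.043
v -1.424 3.407 -1.728
v -1.848 3.363 -1.626
v -2.237 3.225 -1.776
v -2.441 3.045 -2.12
v -2.383 2.892 -2.527
v -2.085 2.824 -2.842
v -1.66 2.867 -2.944
v 4.063 2.124 3.11
v 4.836 1.892 3.843
v 3.729 1.624 4.924
v 2.957 1.856 4.19
v 4.763 2.406 3.896
v 3.657 2.138 4.977
v 4.531 2.855 3.769
v 3.424 2.587 4.85
v 4.191 3.137 3.491
v 3.084 2.869 4.572
v 3.822 3.187 3.126
v 2.715 2.919 4.207
v 3.508 2.993 2.757
v 2.402 2.725 3.837
v 3.322 2.6 2.468
v 2.215 2.332 3.549
v 3.305 2.098 2.327
v 2.198 1.831 3.408
v 3.462 1.602 2.365
v 2.356 1.334 3.446
v 3.757 1.226 2.573
v 2.65 0.958 3.654
v 4.122 1.055 2.905
v 3.015 0.787 3.986
v 4.474 1.129 3.283
v 3.367 0.861 4.364
v 4.731 1.431 3.622
v 3.624 1.163 4.702
f 1 12 6
f 1 6 2
f 1 2 8
f 1 8 11
f 1 11 12
f 2 6 10
f 6 12 5
f 12 11 3
f 11 8 7
f 8 2 9
f 4 10 5
f 4 5 3
f 4 3 7
f 4 7 9
f 4 9 10
f 5 10 6
f 3 5 12
f 7 3 11
f 9 7 8
f 10 9 2
f 14 13 16
f 14 16 15
f 16 13 17
f 16 17 15
f 17 13 18
f 17 18 15
f 18 13 19
f 18 19 15
f 19 13 20
f 19 20 15
f 20 13 21
f 20 21 15
f 21 13 22
f 21 22 15
f 22 13 23
f 22 23 15
f 23 13 24
f 23 24 15
f 24 13 14
f 24 14 15
f 26 25 29
f 26 29 27
f 27 29 30
f 27 30 28
f 29 25 31
f 29 31 30
f 30 31 32
f 30 32 28
f 31 25 33
f 31 33 32
f 32 33 34
f 32 34 28
f 33 25 35
f 33 35 34
f 34 35 36
f 34 36 28
f 35 25 37
f 35 37 36
f 36 37 38
f 36 38 28
f 37 25 39
f 37 39 38
f 38 39 40
f 38 40 28
f 39 25 41
f 39 41 40
f 40 41 42
f 40 42 28
f 41 25 43
f 41 43 42
f 42 43 44
f 42 44 28
f 43 25 45
f 43 45 44
f 44 45 46
f 44 46 28
f 45 25 47
f 45 47 46
f 46 47 48
f 46 48 28
f 47 25 49
f 47 49 48
f 48 49 50
f 48 50 28
f 49 25 51
f 49 51 50
f 50 51 52
f 50 52 28
f 51 25 26
f 51 26 52
f 52 26 27
f 52 27 28



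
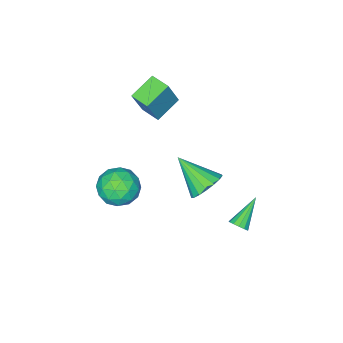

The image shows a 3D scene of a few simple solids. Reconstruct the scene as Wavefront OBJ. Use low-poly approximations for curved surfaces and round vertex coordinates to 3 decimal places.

v 1.473 1.42 0.645
v 2.342 1.803 0.926
v 1.807 -0.28 1.935
v 2.034 1.98 1.239
v 1.597 2.029 1.416
v 1.132 1.938 1.417
v 0.745 1.729 1.241
v 0.525 1.449 0.928
v 0.522 1.162 0.551
v 0.737 0.935 0.195
v 1.121 0.818 -0.057
v 1.585 0.84 -0.149
v 2.024 0.994 -0.059
v 2.337 1.246 0.193
v 2.451 1.538 0.548
v 0.608 2.761 -2.304
v 0.934 2.742 -1.873
v -0.848 2.479 -1.216
v 0.853 3.033 -1.906
v 0.694 3.238 -2.066
v 0.508 3.292 -2.3
v 0.354 3.177 -2.536
v 0.281 2.93 -2.699
v 0.312 2.63 -2.735
v 0.437 2.371 -2.635
v 0.616 2.236 -2.43
v 0.793 2.268 -2.184
v 0.912 2.456 -1.977
v 3.476 -2.926 -3.154
v 4.077 -3.541 -2.319
v 1.823 -3.219 -2.181
v 2.424 -3.834 -1.346
v 2.587 -2.651 -1.452
v 3.608 -2.47 -2.053
v 2.292 -4.29 -2.447
v 3.313 -4.109 -3.048
v 3.345 -4.384 -1.882
v 3.527 -3.371 -1.267
v 2.373 -3.389 -3.233
v 2.555 -2.376 -2.618
v 3.921 -3.207 -2.822
v 1.979 -3.553 -1.678
v 2.074 -2.857 -1.741
v 2.427 -3.219 -1.25
v 3.646 -2.578 -2.666
v 3.999 -2.94 -2.175
v 3.123 -2.417 -1.665
v 1.901 -3.82 -2.325
v 2.254 -4.182 -1.834
v 3.473 -3.541 -3.25
v 3.826 -3.903 -2.759
v 2.777 -4.343 -2.835
v 3.844 -4.065 -2.074
v 2.873 -4.237 -1.502
v 2.796 -4.505 -2.149
v 3.396 -4.398 -2.502
v 3.951 -3.469 -1.712
v 2.98 -3.642 -1.141
v 3.076 -2.946 -1.203
v 3.676 -2.84 -1.556
v 3.521 -3.965 -1.456
v 2.92 -3.118 -3.359
v 1.949 -3.291 -2.788
v 2.224 -3.92 -2.944
v 2.824 -3.814 -3.297
v 3.027 -2.523 -2.998
v 2.056 -2.695 -2.426
v 2.504 -2.362 -1.998
v 3.104 -2.255 -2.351
v 2.379 -2.795 -3.044
v -0.604 -3.939 2.982
v 0.221 -3.805 4.799
v -0.651 -2.842 2.923
v 0.173 -2.708 4.74
v 0.807 -3.912 2.34
v 1.631 -3.778 4.157
v 0.759 -2.815 2.281
v 1.584 -2.681 4.098
f 2 1 4
f 2 4 3
f 4 1 5
f 4 5 3
f 5 1 6
f 5 6 3
f 6 1 7
f 6 7 3
f 7 1 8
f 7 8 3
f 8 1 9
f 8 9 3
f 9 1 10
f 9 10 3
f 10 1 11
f 10 11 3
f 11 1 12
f 11 12 3
f 12 1 13
f 12 13 3
f 13 1 14
f 13 14 3
f 14 1 15
f 14 15 3
f 15 1 2
f 15 2 3
f 17 16 19
f 17 19 18
f 19 16 20
f 19 20 18
f 20 16 21
f 20 21 18
f 21 16 22
f 21 22 18
f 22 16 23
f 22 23 18
f 23 16 24
f 23 24 18
f 24 16 25
f 24 25 18
f 25 16 26
f 25 26 18
f 26 16 27
f 26 27 18
f 27 16 28
f 27 28 18
f 28 16 17
f 28 17 18
f 29 66 45
f 66 40 69
f 45 69 34
f 66 69 45
f 29 45 41
f 45 34 46
f 41 46 30
f 45 46 41
f 29 41 50
f 41 30 51
f 50 51 36
f 41 51 50
f 29 50 62
f 50 36 65
f 62 65 39
f 50 65 62
f 29 62 66
f 62 39 70
f 66 70 40
f 62 70 66
f 30 46 57
f 46 34 60
f 57 60 38
f 46 60 57
f 34 69 47
f 69 40 68
f 47 68 33
f 69 68 47
f 40 70 67
f 70 39 63
f 67 63 31
f 70 63 67
f 39 65 64
f 65 36 52
f 64 52 35
f 65 52 64
f 36 51 56
f 51 30 53
f 56 53 37
f 51 53 56
f 32 58 44
f 58 38 59
f 44 59 33
f 58 59 44
f 32 44 42
f 44 33 43
f 42 43 31
f 44 43 42
f 32 42 49
f 42 31 48
f 49 48 35
f 42 48 49
f 32 49 54
f 49 35 55
f 54 55 37
f 49 55 54
f 32 54 58
f 54 37 61
f 58 61 38
f 54 61 58
f 33 59 47
f 59 38 60
f 47 60 34
f 59 60 47
f 31 43 67
f 43 33 68
f 67 68 40
f 43 68 67
f 35 48 64
f 48 31 63
f 64 63 39
f 48 63 64
f 37 55 56
f 55 35 52
f 56 52 36
f 55 52 56
f 38 61 57
f 61 37 53
f 57 53 30
f 61 53 57
f 72 74 71
f 75 72 71
f 71 74 73
f 73 75 71
f 72 78 74
f 76 72 75
f 76 78 72
f 74 78 73
f 77 75 73
f 73 78 77
f 77 76 75
f 78 76 77



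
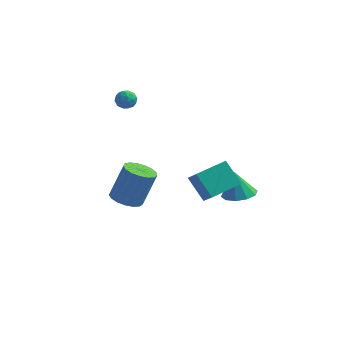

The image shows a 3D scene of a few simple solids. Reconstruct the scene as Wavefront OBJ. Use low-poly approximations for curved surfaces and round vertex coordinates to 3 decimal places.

v -2.799 -1.462 -2.673
v -2.18 -2.169 -2.658
v -1.562 -1.586 -0.672
v -2.181 -0.878 -0.687
v -1.947 -1.825 -2.831
v -1.329 -1.242 -0.845
v -1.909 -1.399 -2.968
v -1.291 -0.816 -0.983
v -2.075 -0.986 -3.038
v -1.457 -0.403 -1.052
v -2.407 -0.683 -3.024
v -1.789 -0.1 -1.038
v -2.828 -0.558 -2.929
v -2.21 0.025 -0.943
v -3.243 -0.64 -2.776
v -2.625 -0.057 -0.79
v -3.557 -0.91 -2.599
v -2.938 -0.327 -0.613
v -3.696 -1.307 -2.439
v -3.078 -0.723 -0.453
v -3.63 -1.739 -2.333
v -3.012 -1.156 -0.347
v -3.374 -2.107 -2.304
v -2.756 -1.524 -0.318
v -2.986 -2.328 -2.36
v -2.368 -1.745 -0.374
v -2.555 -2.35 -2.488
v -1.937 -1.767 -0.502
v -4.214 2.86 2.218
v -3.579 2.782 2.177
v -4.301 1.918 2.643
v -3.666 1.84 2.602
v -3.911 2.266 3.014
v -3.856 2.849 2.751
v -4.024 1.851 2.069
v -3.969 2.434 1.806
v -3.461 2.159 2.084
v -3.391 2.415 2.668
v -4.489 2.285 2.152
v -4.419 2.541 2.736
v -3.888 2.904 2.16
v -3.992 1.796 2.66
v -4.135 2.047 2.902
v -3.762 2.001 2.877
v -4.052 2.943 2.498
v -3.678 2.897 2.473
v -3.874 2.594 2.965
v -4.202 1.803 2.347
v -3.828 1.757 2.322
v -4.118 2.699 1.943
v -3.745 2.653 1.918
v -4.006 2.106 1.855
v -3.446 2.492 2.081
v -3.497 1.938 2.331
v -3.708 1.944 2.018
v -3.676 2.287 1.864
v -3.405 2.643 2.425
v -3.456 2.088 2.674
v -3.6 2.339 2.916
v -3.568 2.682 2.762
v -3.336 2.276 2.37
v -4.424 2.612 2.146
v -4.475 2.057 2.395
v -4.312 2.018 2.058
v -4.28 2.361 1.904
v -4.383 2.762 2.489
v -4.434 2.208 2.739
v -4.204 2.413 2.956
v -4.172 2.756 2.802
v -4.544 2.424 2.45
v 2.055 -3.978 -0.031
v 2.713 -4.829 0.97
v 1.087 -3.404 1.093
v 1.746 -4.256 2.094
v 3.214 -2.684 0.306
v 3.873 -3.536 1.307
v 2.247 -2.111 1.43
v 2.905 -2.962 2.431
v 3.178 -1.136 -1.283
v 4.078 -1.352 -1.067
v 2.862 -0.964 0.203
v 4.044 -0.771 -1.141
v 3.679 -0.329 -1.27
v 3.124 -0.195 -1.404
v 2.589 -0.421 -1.492
v 2.279 -0.92 -1.5
v 2.313 -1.501 -1.426
v 2.677 -1.943 -1.297
v 3.233 -2.077 -1.163
v 3.768 -1.851 -1.075
f 2 1 5
f 2 5 3
f 3 5 6
f 3 6 4
f 5 1 7
f 5 7 6
f 6 7 8
f 6 8 4
f 7 1 9
f 7 9 8
f 8 9 10
f 8 10 4
f 9 1 11
f 9 11 10
f 10 11 12
f 10 12 4
f 11 1 13
f 11 13 12
f 12 13 14
f 12 14 4
f 13 1 15
f 13 15 14
f 14 15 16
f 14 16 4
f 15 1 17
f 15 17 16
f 16 17 18
f 16 18 4
f 17 1 19
f 17 19 18
f 18 19 20
f 18 20 4
f 19 1 21
f 19 21 20
f 20 21 22
f 20 22 4
f 21 1 23
f 21 23 22
f 22 23 24
f 22 24 4
f 23 1 25
f 23 25 24
f 24 25 26
f 24 26 4
f 25 1 27
f 25 27 26
f 26 27 28
f 26 28 4
f 27 1 2
f 27 2 28
f 28 2 3
f 28 3 4
f 29 66 45
f 66 40 69
f 45 69 34
f 66 69 45
f 29 45 41
f 45 34 46
f 41 46 30
f 45 46 41
f 29 41 50
f 41 30 51
f 50 51 36
f 41 51 50
f 29 50 62
f 50 36 65
f 62 65 39
f 50 65 62
f 29 62 66
f 62 39 70
f 66 70 40
f 62 70 66
f 30 46 57
f 46 34 60
f 57 60 38
f 46 60 57
f 34 69 47
f 69 40 68
f 47 68 33
f 69 68 47
f 40 70 67
f 70 39 63
f 67 63 31
f 70 63 67
f 39 65 64
f 65 36 52
f 64 52 35
f 65 52 64
f 36 51 56
f 51 30 53
f 56 53 37
f 51 53 56
f 32 58 44
f 58 38 59
f 44 59 33
f 58 59 44
f 32 44 42
f 44 33 43
f 42 43 31
f 44 43 42
f 32 42 49
f 42 31 48
f 49 48 35
f 42 48 49
f 32 49 54
f 49 35 55
f 54 55 37
f 49 55 54
f 32 54 58
f 54 37 61
f 58 61 38
f 54 61 58
f 33 59 47
f 59 38 60
f 47 60 34
f 59 60 47
f 31 43 67
f 43 33 68
f 67 68 40
f 43 68 67
f 35 48 64
f 48 31 63
f 64 63 39
f 48 63 64
f 37 55 56
f 55 35 52
f 56 52 36
f 55 52 56
f 38 61 57
f 61 37 53
f 57 53 30
f 61 53 57
f 72 74 71
f 75 72 71
f 71 74 73
f 73 75 71
f 72 78 74
f 76 72 75
f 76 78 72
f 74 78 73
f 77 75 73
f 73 78 77
f 77 76 75
f 78 76 77
f 80 79 82
f 80 82 81
f 82 79 83
f 82 83 81
f 83 79 84
f 83 84 81
f 84 79 85
f 84 85 81
f 85 79 86
f 85 86 81
f 86 79 87
f 86 87 81
f 87 79 88
f 87 88 81
f 88 79 89
f 88 89 81
f 89 79 90
f 89 90 81
f 90 79 80
f 90 80 81



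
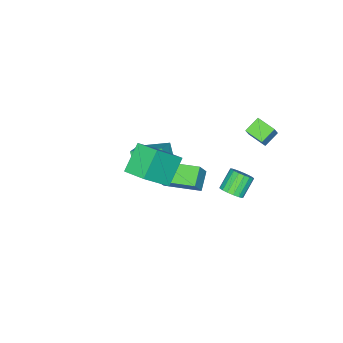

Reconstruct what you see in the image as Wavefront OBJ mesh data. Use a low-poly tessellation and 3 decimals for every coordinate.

v -1.662 -4.925 -2.577
v -0.633 -4.646 -2.048
v -2.412 -3.386 -1.931
v -1.383 -3.107 -1.401
v -1.237 -4.213 -3.779
v -0.208 -3.934 -3.249
v -1.987 -2.674 -3.132
v -0.958 -2.395 -2.603
v 0.67 2.867 0.483
v 0.98 2.393 0.803
v 0.08 2.38 1.656
v -0.23 2.853 1.337
v 1.094 2.654 0.928
v 0.194 2.641 1.781
v 1.111 2.964 0.951
v 0.211 2.951 1.804
v 1.027 3.252 0.867
v 0.127 3.238 1.72
v 0.861 3.451 0.695
v -0.039 3.437 1.548
v 0.652 3.516 0.474
v -0.248 3.503 1.327
v 0.446 3.433 0.256
v -0.454 3.42 1.109
v 0.292 3.22 0.09
v -0.608 3.206 0.943
v 0.224 2.926 0.014
v -0.676 2.912 0.867
v 0.259 2.618 0.046
v -0.641 2.605 0.899
v 0.387 2.368 0.178
v -0.512 2.354 1.031
v 0.581 2.231 0.379
v -0.319 2.218 1.232
v 0.795 2.241 0.605
v -0.105 2.227 1.458
v 2.193 -1.043 0.359
v 0.888 -1.234 1.51
v 2.301 0.269 0.7
v 0.997 0.078 1.851
v 3.563 -1.538 1.829
v 2.259 -1.729 2.98
v 3.672 -0.226 2.17
v 2.367 -0.417 3.321
v 0.139 -1.457 -0.604
v 0.778 -1.389 0.386
v -0.498 0.45 -0.324
v 0.141 0.518 0.666
v 1.059 -1.058 -1.226
v 1.698 -0.99 -0.236
v 0.422 0.849 -0.946
v 1.061 0.917 0.044
v -1.839 2.053 2.763
v -2.664 2.207 3.25
v -1.775 3.108 2.539
v -2.599 3.262 3.026
v -1.321 2.198 3.594
v -2.145 2.352 4.081
v -1.256 3.253 3.37
v -2.081 3.407 3.857
f 2 4 1
f 5 2 1
f 1 4 3
f 3 5 1
f 2 8 4
f 6 2 5
f 6 8 2
f 4 8 3
f 7 5 3
f 3 8 7
f 7 6 5
f 8 6 7
f 10 9 13
f 10 13 11
f 11 13 14
f 11 14 12
f 13 9 15
f 13 15 14
f 14 15 16
f 14 16 12
f 15 9 17
f 15 17 16
f 16 17 18
f 16 18 12
f 17 9 19
f 17 19 18
f 18 19 20
f 18 20 12
f 19 9 21
f 19 21 20
f 20 21 22
f 20 22 12
f 21 9 23
f 21 23 22
f 22 23 24
f 22 24 12
f 23 9 25
f 23 25 24
f 24 25 26
f 24 26 12
f 25 9 27
f 25 27 26
f 26 27 28
f 26 28 12
f 27 9 29
f 27 29 28
f 28 29 30
f 28 30 12
f 29 9 31
f 29 31 30
f 30 31 32
f 30 32 12
f 31 9 33
f 31 33 32
f 32 33 34
f 32 34 12
f 33 9 35
f 33 35 34
f 34 35 36
f 34 36 12
f 35 9 10
f 35 10 36
f 36 10 11
f 36 11 12
f 38 40 37
f 41 38 37
f 37 40 39
f 39 41 37
f 38 44 40
f 42 38 41
f 42 44 38
f 40 44 39
f 43 41 39
f 39 44 43
f 43 42 41
f 44 42 43
f 46 48 45
f 49 46 45
f 45 48 47
f 47 49 45
f 46 52 48
f 50 46 49
f 50 52 46
f 48 52 47
f 51 49 47
f 47 52 51
f 51 50 49
f 52 50 51
f 54 56 53
f 57 54 53
f 53 56 55
f 55 57 53
f 54 60 56
f 58 54 57
f 58 60 54
f 56 60 55
f 59 57 55
f 55 60 59
f 59 58 57
f 60 58 59



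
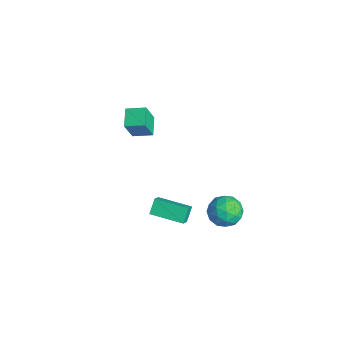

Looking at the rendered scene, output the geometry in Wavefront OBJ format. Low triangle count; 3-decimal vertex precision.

v 1.025 -3.031 -1.093
v 0.58 -2.579 -0.427
v 2.172 -1.654 -1.262
v 1.727 -1.201 -0.596
v 1.613 -3.439 -0.424
v 1.168 -2.986 0.242
v 2.76 -2.061 -0.593
v 2.315 -1.609 0.073
v 2.401 0.702 -0.613
v 3.248 0.96 -0.224
v 2.652 -0.78 -0.176
v 3.499 -0.522 0.213
v 2.671 -0.227 0.617
v 2.516 0.689 0.347
v 3.384 -0.509 -0.747
v 3.229 0.407 -1.017
v 3.856 0.212 -0.307
v 3.415 0.386 0.537
v 2.485 -0.206 -0.937
v 2.044 -0.032 -0.093
v 2.802 0.961 -0.457
v 3.098 -0.781 0.057
v 2.611 -0.608 0.295
v 3.109 -0.456 0.523
v 2.372 0.802 -0.121
v 2.87 0.953 0.108
v 2.531 0.256 0.602
v 3.03 -0.773 -0.508
v 3.528 -0.622 -0.279
v 2.791 0.636 -0.923
v 3.289 0.788 -0.695
v 3.369 -0.076 -1.002
v 3.657 0.673 -0.277
v 3.805 -0.198 -0.02
v 3.737 -0.19 -0.584
v 3.646 0.348 -0.743
v 3.399 0.775 0.219
v 3.546 -0.096 0.476
v 3.059 0.078 0.713
v 2.968 0.616 0.555
v 3.756 0.336 0.17
v 2.354 0.276 -0.876
v 2.501 -0.595 -0.619
v 2.932 -0.436 -0.955
v 2.841 0.102 -1.113
v 2.095 0.378 -0.38
v 2.243 -0.493 -0.123
v 2.254 -0.168 0.343
v 2.163 0.37 0.184
v 2.144 -0.156 -0.57
v -4.67 -1.979 0.913
v -4.311 -2.545 2.355
v -4.153 -1.027 1.158
v -3.795 -1.593 2.6
v -3.685 -2.407 0.5
v -3.327 -2.973 1.942
v -3.169 -1.455 0.745
v -2.81 -2.021 2.187
f 2 4 1
f 5 2 1
f 1 4 3
f 3 5 1
f 2 8 4
f 6 2 5
f 6 8 2
f 4 8 3
f 7 5 3
f 3 8 7
f 7 6 5
f 8 6 7
f 9 46 25
f 46 20 49
f 25 49 14
f 46 49 25
f 9 25 21
f 25 14 26
f 21 26 10
f 25 26 21
f 9 21 30
f 21 10 31
f 30 31 16
f 21 31 30
f 9 30 42
f 30 16 45
f 42 45 19
f 30 45 42
f 9 42 46
f 42 19 50
f 46 50 20
f 42 50 46
f 10 26 37
f 26 14 40
f 37 40 18
f 26 40 37
f 14 49 27
f 49 20 48
f 27 48 13
f 49 48 27
f 20 50 47
f 50 19 43
f 47 43 11
f 50 43 47
f 19 45 44
f 45 16 32
f 44 32 15
f 45 32 44
f 16 31 36
f 31 10 33
f 36 33 17
f 31 33 36
f 12 38 24
f 38 18 39
f 24 39 13
f 38 39 24
f 12 24 22
f 24 13 23
f 22 23 11
f 24 23 22
f 12 22 29
f 22 11 28
f 29 28 15
f 22 28 29
f 12 29 34
f 29 15 35
f 34 35 17
f 29 35 34
f 12 34 38
f 34 17 41
f 38 41 18
f 34 41 38
f 13 39 27
f 39 18 40
f 27 40 14
f 39 40 27
f 11 23 47
f 23 13 48
f 47 48 20
f 23 48 47
f 15 28 44
f 28 11 43
f 44 43 19
f 28 43 44
f 17 35 36
f 35 15 32
f 36 32 16
f 35 32 36
f 18 41 37
f 41 17 33
f 37 33 10
f 41 33 37
f 52 54 51
f 55 52 51
f 51 54 53
f 53 55 51
f 52 58 54
f 56 52 55
f 56 58 52
f 54 58 53
f 57 55 53
f 53 58 57
f 57 56 55
f 58 56 57

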